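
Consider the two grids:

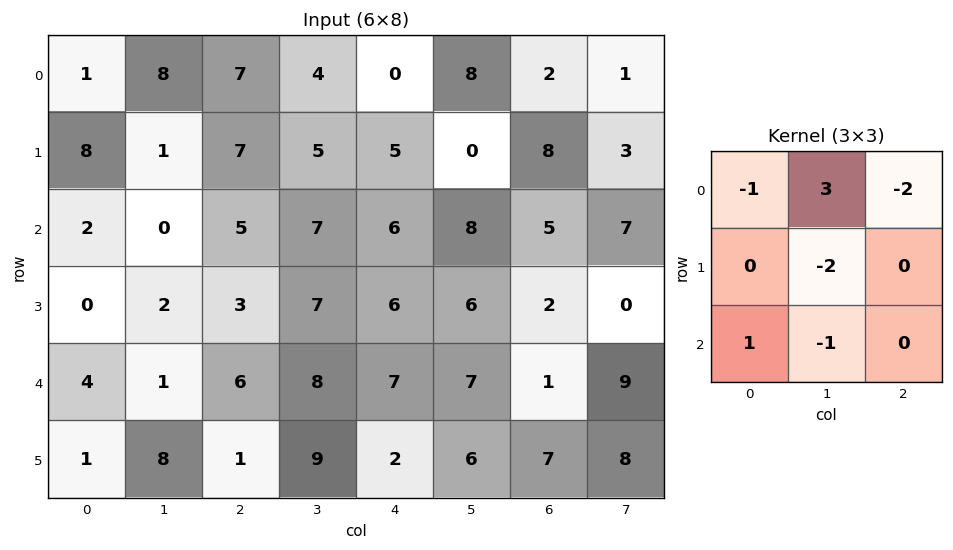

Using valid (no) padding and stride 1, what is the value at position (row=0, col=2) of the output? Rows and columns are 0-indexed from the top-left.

The receptive field on the input at this output position is [7 4 0 / 7 5 5 / 5 7 6]. Elementwise product with the kernel and sum: 7·-1 + 4·3 + 0·-2 + 5·-2 + 5·1 + 7·-1.

-7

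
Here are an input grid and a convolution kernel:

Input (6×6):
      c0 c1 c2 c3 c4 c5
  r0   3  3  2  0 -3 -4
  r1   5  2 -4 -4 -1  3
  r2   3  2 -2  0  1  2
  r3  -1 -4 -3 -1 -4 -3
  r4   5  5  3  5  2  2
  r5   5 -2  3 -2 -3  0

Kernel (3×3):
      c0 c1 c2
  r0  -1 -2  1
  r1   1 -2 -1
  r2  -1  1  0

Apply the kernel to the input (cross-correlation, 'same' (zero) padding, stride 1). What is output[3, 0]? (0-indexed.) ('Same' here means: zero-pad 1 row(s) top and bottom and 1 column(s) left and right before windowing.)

The receptive field on the zero-padded input at this output position is [0 3 2 / 0 -1 -4 / 0 5 5]. Elementwise product with the kernel and sum: 0·-1 + 3·-2 + 2·1 + 0·1 + -1·-2 + -4·-1 + 0·-1 + 5·1.

7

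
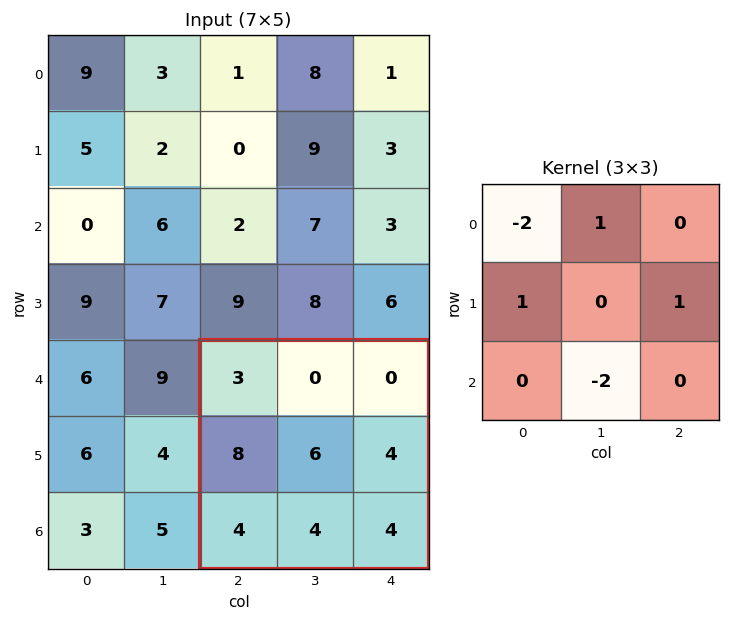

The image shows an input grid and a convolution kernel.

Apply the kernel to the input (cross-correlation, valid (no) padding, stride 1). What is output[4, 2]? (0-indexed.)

-2

The receptive field on the input at this output position is [3 0 0 / 8 6 4 / 4 4 4]. Elementwise product with the kernel and sum: 3·-2 + 0·1 + 8·1 + 4·1 + 4·-2.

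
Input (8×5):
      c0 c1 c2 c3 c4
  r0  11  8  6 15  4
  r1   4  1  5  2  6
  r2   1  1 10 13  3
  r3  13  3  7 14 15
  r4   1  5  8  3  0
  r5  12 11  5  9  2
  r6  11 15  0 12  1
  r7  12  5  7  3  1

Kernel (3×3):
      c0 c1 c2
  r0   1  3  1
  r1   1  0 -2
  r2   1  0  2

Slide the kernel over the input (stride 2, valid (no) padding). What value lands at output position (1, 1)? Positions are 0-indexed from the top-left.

37

The receptive field on the input at this output position is [10 13 3 / 7 14 15 / 8 3 0]. Elementwise product with the kernel and sum: 10·1 + 13·3 + 3·1 + 7·1 + 15·-2 + 8·1 + 0·2.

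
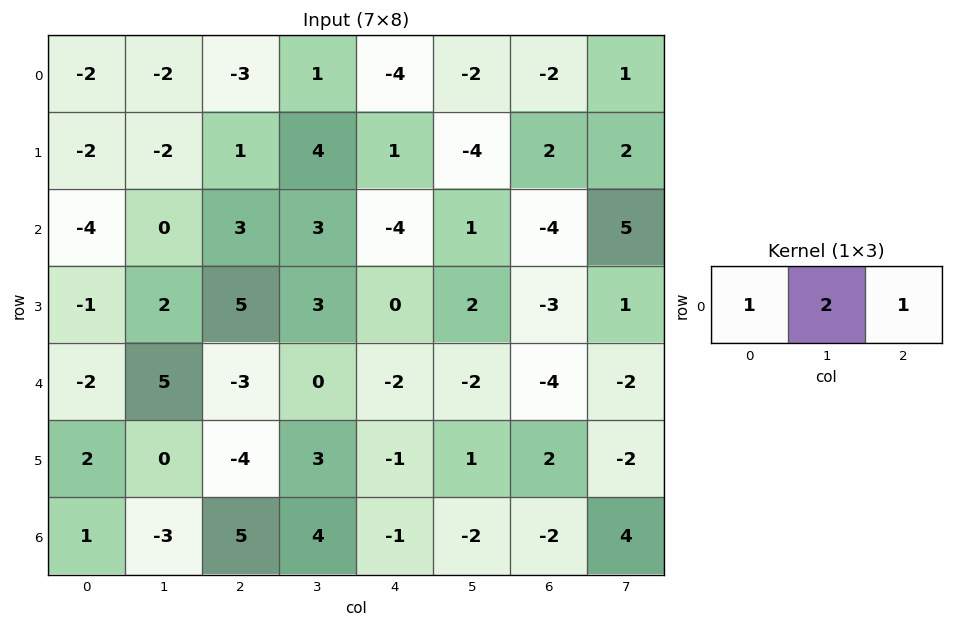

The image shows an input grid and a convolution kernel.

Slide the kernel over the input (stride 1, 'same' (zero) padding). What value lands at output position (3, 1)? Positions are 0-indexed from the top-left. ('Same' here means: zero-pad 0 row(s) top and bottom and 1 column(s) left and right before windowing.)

The receptive field on the zero-padded input at this output position is [-1 2 5]. Elementwise product with the kernel and sum: -1·1 + 2·2 + 5·1.

8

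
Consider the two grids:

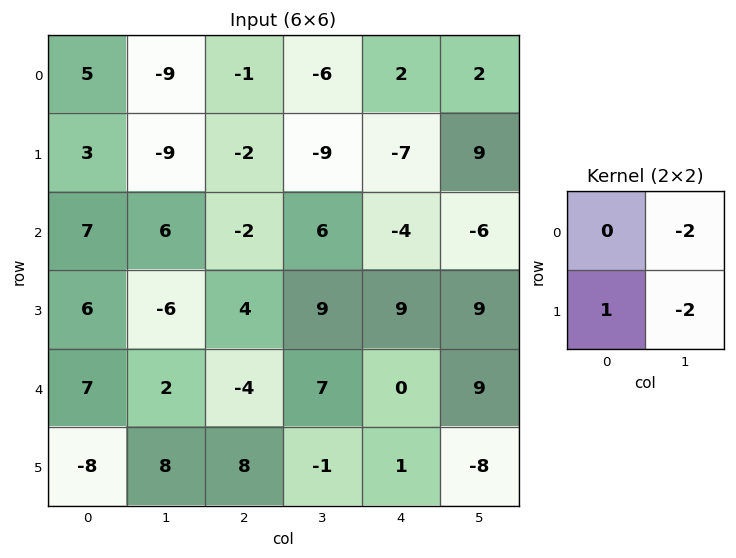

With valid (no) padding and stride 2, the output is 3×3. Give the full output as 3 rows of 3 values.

39 28 -29
6 -26 3
-28 -4 -1

Output[0,0]: The receptive field on the input at this output position is [5 -9 / 3 -9]. Elementwise product with the kernel and sum: -9·-2 + 3·1 + -9·-2.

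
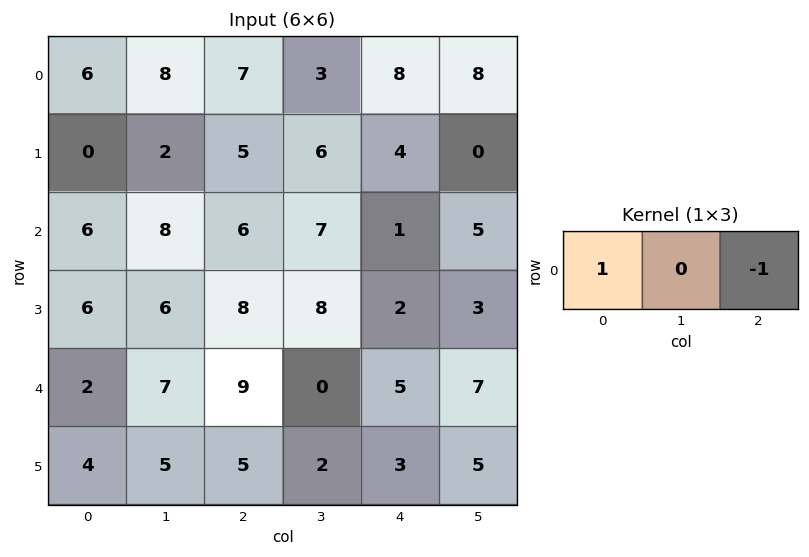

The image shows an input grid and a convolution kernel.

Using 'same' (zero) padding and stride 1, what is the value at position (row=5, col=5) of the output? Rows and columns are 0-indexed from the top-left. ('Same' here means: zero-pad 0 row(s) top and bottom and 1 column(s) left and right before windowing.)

The receptive field on the zero-padded input at this output position is [3 5 0]. Elementwise product with the kernel and sum: 3·1 + 0·-1.

3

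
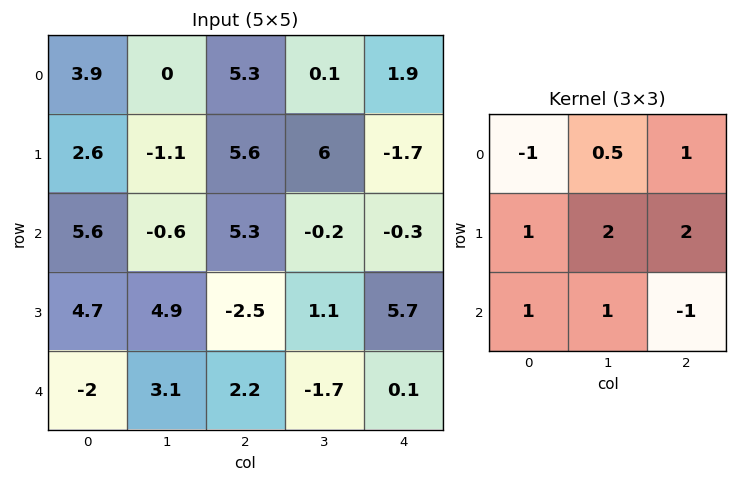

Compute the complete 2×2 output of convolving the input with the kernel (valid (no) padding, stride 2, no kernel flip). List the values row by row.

12.7 16.25
7.8 5.8

Output[0,0]: The receptive field on the input at this output position is [3.9 0 5.3 / 2.6 -1.1 5.6 / 5.6 -0.6 5.3]. Elementwise product with the kernel and sum: 3.9·-1 + 0·0.5 + 5.3·1 + 2.6·1 + -1.1·2 + 5.6·2 + 5.6·1 + -0.6·1 + 5.3·-1.
Output[0,1]: The receptive field on the input at this output position is [5.3 0.1 1.9 / 5.6 6 -1.7 / 5.3 -0.2 -0.3]. Elementwise product with the kernel and sum: 5.3·-1 + 0.1·0.5 + 1.9·1 + 5.6·1 + 6·2 + -1.7·2 + 5.3·1 + -0.2·1 + -0.3·-1.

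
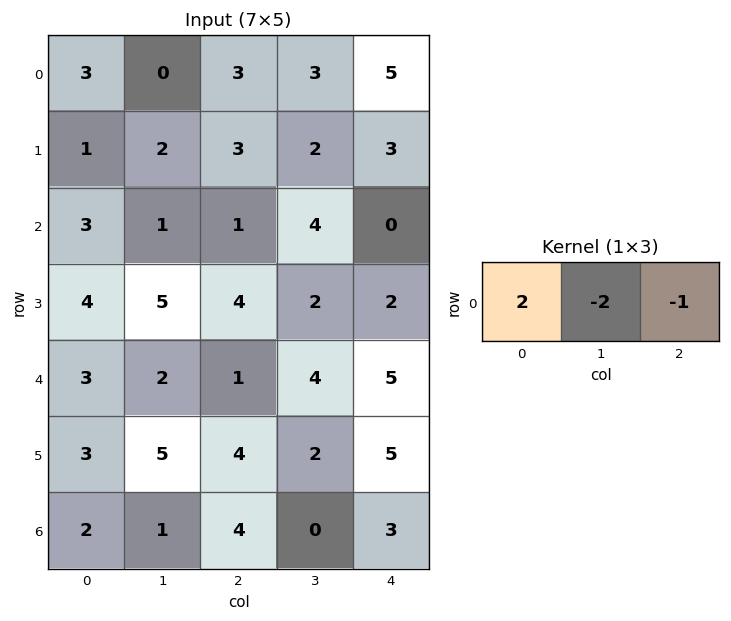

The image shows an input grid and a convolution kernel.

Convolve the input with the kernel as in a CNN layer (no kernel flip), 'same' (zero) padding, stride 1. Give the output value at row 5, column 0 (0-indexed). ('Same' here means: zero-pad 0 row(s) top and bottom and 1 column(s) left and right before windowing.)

The receptive field on the zero-padded input at this output position is [0 3 5]. Elementwise product with the kernel and sum: 0·2 + 3·-2 + 5·-1.

-11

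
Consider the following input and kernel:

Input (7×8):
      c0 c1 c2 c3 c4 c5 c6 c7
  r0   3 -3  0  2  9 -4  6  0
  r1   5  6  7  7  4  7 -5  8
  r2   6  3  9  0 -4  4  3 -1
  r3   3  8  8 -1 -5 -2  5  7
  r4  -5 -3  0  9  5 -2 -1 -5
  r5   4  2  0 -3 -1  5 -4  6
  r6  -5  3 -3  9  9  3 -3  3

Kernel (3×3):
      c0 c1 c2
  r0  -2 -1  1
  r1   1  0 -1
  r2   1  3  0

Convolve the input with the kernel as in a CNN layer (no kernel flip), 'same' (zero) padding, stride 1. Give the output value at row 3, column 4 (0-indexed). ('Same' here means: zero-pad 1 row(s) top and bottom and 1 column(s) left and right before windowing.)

The receptive field on the zero-padded input at this output position is [0 -4 4 / -1 -5 -2 / 9 5 -2]. Elementwise product with the kernel and sum: 0·-2 + -4·-1 + 4·1 + -1·1 + -2·-1 + 9·1 + 5·3.

33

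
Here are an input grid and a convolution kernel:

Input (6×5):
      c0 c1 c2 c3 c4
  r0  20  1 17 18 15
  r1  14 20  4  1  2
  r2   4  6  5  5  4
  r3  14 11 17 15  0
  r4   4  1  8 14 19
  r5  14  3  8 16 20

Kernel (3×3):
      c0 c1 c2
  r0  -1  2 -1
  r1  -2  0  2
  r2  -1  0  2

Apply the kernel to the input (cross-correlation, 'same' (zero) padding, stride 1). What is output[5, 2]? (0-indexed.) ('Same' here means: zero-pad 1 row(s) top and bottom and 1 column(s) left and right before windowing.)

The receptive field on the zero-padded input at this output position is [1 8 14 / 3 8 16 / 0 0 0]. Elementwise product with the kernel and sum: 1·-1 + 8·2 + 14·-1 + 3·-2 + 16·2 + 0·-1 + 0·2.

27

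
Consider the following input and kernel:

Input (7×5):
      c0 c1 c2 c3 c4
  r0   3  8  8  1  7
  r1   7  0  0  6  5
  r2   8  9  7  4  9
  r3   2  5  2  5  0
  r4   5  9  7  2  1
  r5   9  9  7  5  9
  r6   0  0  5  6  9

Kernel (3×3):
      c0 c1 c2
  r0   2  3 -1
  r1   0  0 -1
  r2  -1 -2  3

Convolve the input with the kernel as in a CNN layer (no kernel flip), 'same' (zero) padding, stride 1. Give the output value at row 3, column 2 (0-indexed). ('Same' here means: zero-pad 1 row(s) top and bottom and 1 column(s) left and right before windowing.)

The receptive field on the zero-padded input at this output position is [9 7 4 / 5 2 5 / 9 7 2]. Elementwise product with the kernel and sum: 9·2 + 7·3 + 4·-1 + 5·-1 + 9·-1 + 7·-2 + 2·3.

13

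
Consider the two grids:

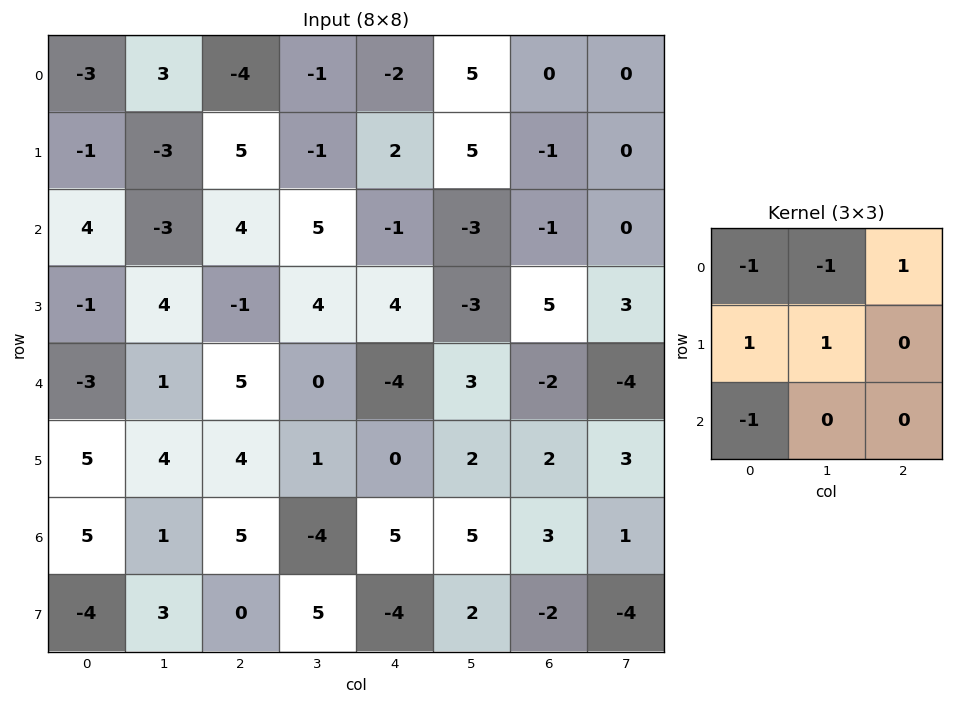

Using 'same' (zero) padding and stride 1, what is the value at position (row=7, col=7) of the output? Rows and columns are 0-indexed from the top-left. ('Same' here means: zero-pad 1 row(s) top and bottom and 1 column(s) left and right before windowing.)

The receptive field on the zero-padded input at this output position is [3 1 0 / -2 -4 0 / 0 0 0]. Elementwise product with the kernel and sum: 3·-1 + 1·-1 + 0·1 + -2·1 + -4·1 + 0·-1.

-10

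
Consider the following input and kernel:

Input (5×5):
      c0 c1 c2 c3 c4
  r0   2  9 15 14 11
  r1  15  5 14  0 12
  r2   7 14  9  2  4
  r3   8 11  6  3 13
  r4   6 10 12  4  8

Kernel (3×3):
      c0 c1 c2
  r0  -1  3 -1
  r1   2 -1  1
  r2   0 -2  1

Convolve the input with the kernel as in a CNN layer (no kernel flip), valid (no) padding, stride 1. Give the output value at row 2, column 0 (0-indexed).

The receptive field on the input at this output position is [7 14 9 / 8 11 6 / 6 10 12]. Elementwise product with the kernel and sum: 7·-1 + 14·3 + 9·-1 + 8·2 + 11·-1 + 6·1 + 10·-2 + 12·1.

29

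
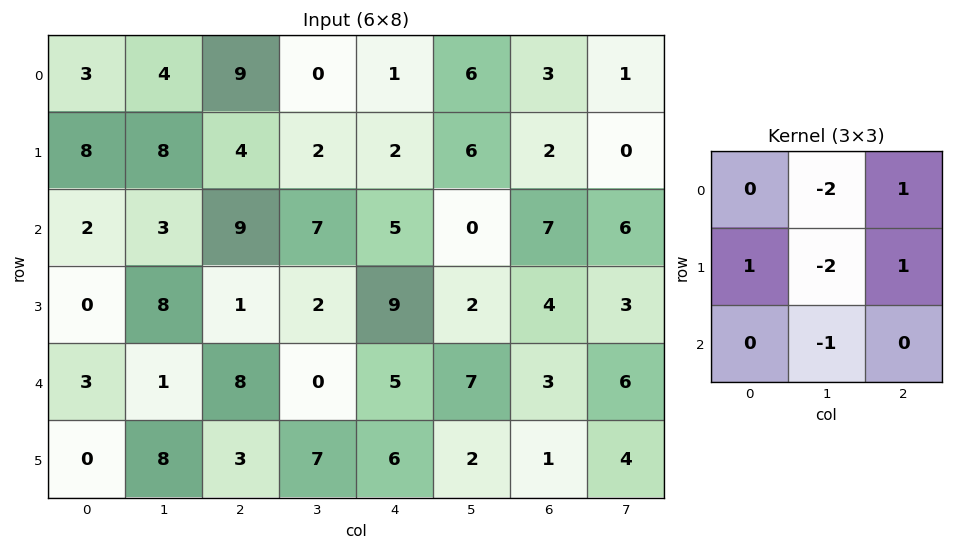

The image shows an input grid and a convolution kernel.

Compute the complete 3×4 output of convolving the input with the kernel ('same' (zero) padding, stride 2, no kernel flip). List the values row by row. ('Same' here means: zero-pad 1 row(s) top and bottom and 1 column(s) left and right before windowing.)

Output[0,0]: The receptive field on the zero-padded input at this output position is [0 0 0 / 0 3 4 / 0 8 8]. Elementwise product with the kernel and sum: 0·-2 + 0·1 + 0·1 + 3·-2 + 4·1 + 8·-1.
Output[0,1]: The receptive field on the zero-padded input at this output position is [0 0 0 / 4 9 0 / 8 4 2]. Elementwise product with the kernel and sum: 0·-2 + 0·1 + 4·1 + 9·-2 + 0·1 + 4·-1.

-10 -18 2 -1
-9 -15 -10 -16
3 -18 -25 1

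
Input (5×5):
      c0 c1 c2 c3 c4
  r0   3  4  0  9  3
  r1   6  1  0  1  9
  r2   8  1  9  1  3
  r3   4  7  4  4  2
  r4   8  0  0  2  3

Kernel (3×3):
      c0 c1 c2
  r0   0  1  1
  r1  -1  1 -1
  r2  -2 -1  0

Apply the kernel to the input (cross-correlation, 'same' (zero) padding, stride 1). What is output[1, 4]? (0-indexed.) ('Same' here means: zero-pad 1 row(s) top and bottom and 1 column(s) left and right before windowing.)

The receptive field on the zero-padded input at this output position is [9 3 0 / 1 9 0 / 1 3 0]. Elementwise product with the kernel and sum: 3·1 + 0·1 + 1·-1 + 9·1 + 0·-1 + 1·-2 + 3·-1.

6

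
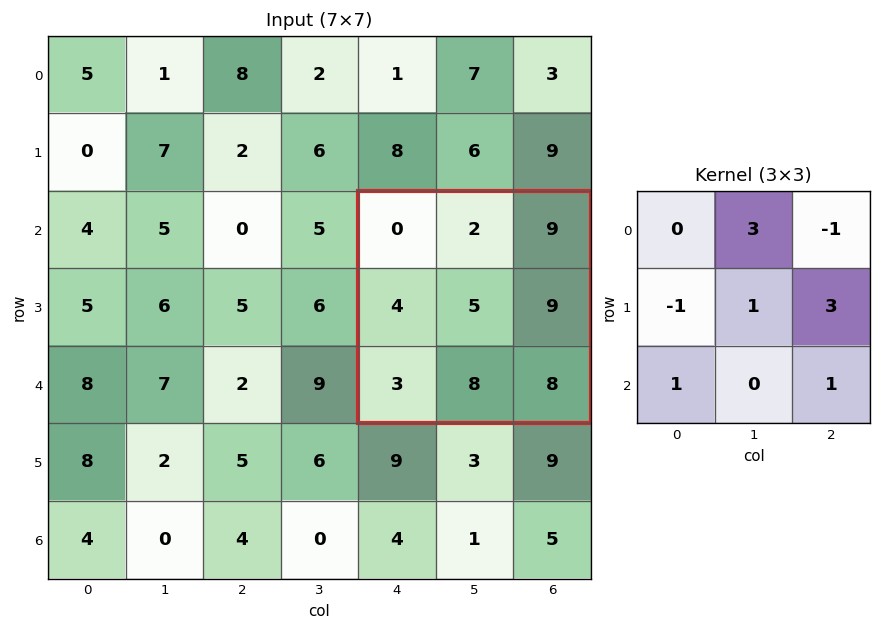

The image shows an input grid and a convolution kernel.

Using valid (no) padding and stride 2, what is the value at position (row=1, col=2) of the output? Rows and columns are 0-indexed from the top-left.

36

The receptive field on the input at this output position is [0 2 9 / 4 5 9 / 3 8 8]. Elementwise product with the kernel and sum: 2·3 + 9·-1 + 4·-1 + 5·1 + 9·3 + 3·1 + 8·1.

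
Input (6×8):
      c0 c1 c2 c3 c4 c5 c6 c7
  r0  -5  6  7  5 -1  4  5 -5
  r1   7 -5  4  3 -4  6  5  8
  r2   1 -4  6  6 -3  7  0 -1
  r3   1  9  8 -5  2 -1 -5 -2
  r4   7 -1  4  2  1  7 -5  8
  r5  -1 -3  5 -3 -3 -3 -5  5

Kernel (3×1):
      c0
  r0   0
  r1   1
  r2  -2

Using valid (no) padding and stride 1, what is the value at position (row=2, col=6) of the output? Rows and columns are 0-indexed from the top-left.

The receptive field on the input at this output position is [0 / -5 / -5]. Elementwise product with the kernel and sum: -5·1 + -5·-2.

5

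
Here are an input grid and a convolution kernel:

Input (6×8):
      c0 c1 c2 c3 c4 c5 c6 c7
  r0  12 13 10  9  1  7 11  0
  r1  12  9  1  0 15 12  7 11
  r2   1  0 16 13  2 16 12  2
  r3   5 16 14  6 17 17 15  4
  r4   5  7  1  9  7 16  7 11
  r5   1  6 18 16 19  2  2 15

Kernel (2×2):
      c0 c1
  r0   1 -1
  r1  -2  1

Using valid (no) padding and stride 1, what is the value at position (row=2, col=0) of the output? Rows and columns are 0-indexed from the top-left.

7

The receptive field on the input at this output position is [1 0 / 5 16]. Elementwise product with the kernel and sum: 1·1 + 0·-1 + 5·-2 + 16·1.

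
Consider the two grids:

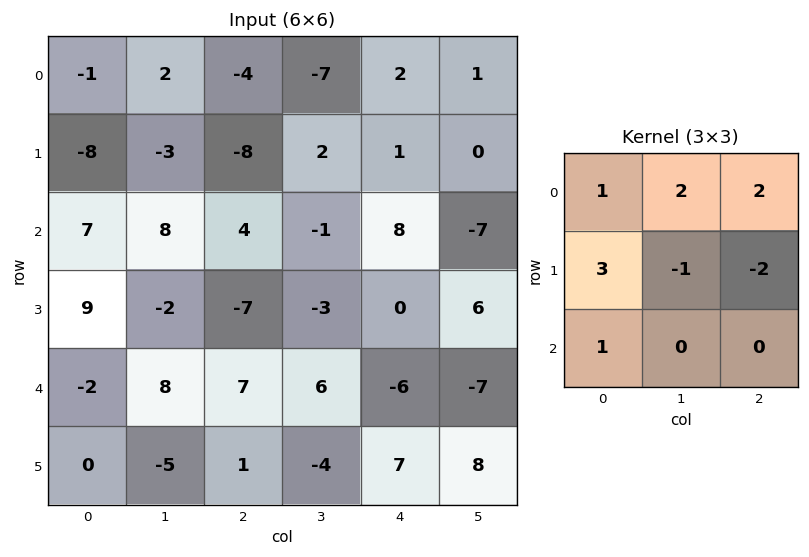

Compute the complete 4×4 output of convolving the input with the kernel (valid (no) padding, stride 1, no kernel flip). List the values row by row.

-3 -17 -38 3
-16 5 -12 4
72 29 7 -14
-37 -22 15 43

Output[0,0]: The receptive field on the input at this output position is [-1 2 -4 / -8 -3 -8 / 7 8 4]. Elementwise product with the kernel and sum: -1·1 + 2·2 + -4·2 + -8·3 + -3·-1 + -8·-2 + 7·1.
Output[0,1]: The receptive field on the input at this output position is [2 -4 -7 / -3 -8 2 / 8 4 -1]. Elementwise product with the kernel and sum: 2·1 + -4·2 + -7·2 + -3·3 + -8·-1 + 2·-2 + 8·1.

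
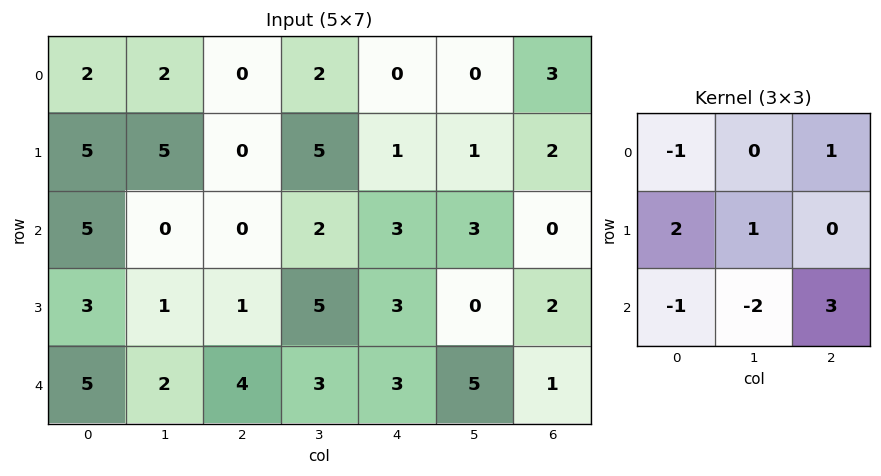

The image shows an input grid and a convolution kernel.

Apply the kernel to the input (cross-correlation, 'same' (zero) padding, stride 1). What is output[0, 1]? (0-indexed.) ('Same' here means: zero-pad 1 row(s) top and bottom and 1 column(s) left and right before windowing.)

The receptive field on the zero-padded input at this output position is [0 0 0 / 2 2 0 / 5 5 0]. Elementwise product with the kernel and sum: 0·-1 + 0·1 + 2·2 + 2·1 + 5·-1 + 5·-2 + 0·3.

-9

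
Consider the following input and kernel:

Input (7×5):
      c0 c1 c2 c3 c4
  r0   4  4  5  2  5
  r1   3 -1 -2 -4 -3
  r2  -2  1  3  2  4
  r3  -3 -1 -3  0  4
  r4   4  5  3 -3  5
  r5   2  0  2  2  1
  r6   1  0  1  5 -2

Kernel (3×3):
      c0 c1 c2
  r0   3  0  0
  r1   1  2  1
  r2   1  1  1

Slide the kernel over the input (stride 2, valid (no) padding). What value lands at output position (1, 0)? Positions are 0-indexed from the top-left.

The receptive field on the input at this output position is [-2 1 3 / -3 -1 -3 / 4 5 3]. Elementwise product with the kernel and sum: -2·3 + -3·1 + -1·2 + -3·1 + 4·1 + 5·1 + 3·1.

-2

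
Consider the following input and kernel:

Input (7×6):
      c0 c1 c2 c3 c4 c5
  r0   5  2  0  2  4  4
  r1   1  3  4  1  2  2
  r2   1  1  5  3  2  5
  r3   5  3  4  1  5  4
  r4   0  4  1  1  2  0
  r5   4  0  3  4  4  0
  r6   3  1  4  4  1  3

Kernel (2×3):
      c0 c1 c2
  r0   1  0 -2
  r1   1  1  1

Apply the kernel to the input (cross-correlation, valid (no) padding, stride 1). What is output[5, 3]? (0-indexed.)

12

The receptive field on the input at this output position is [4 4 0 / 4 1 3]. Elementwise product with the kernel and sum: 4·1 + 0·-2 + 4·1 + 1·1 + 3·1.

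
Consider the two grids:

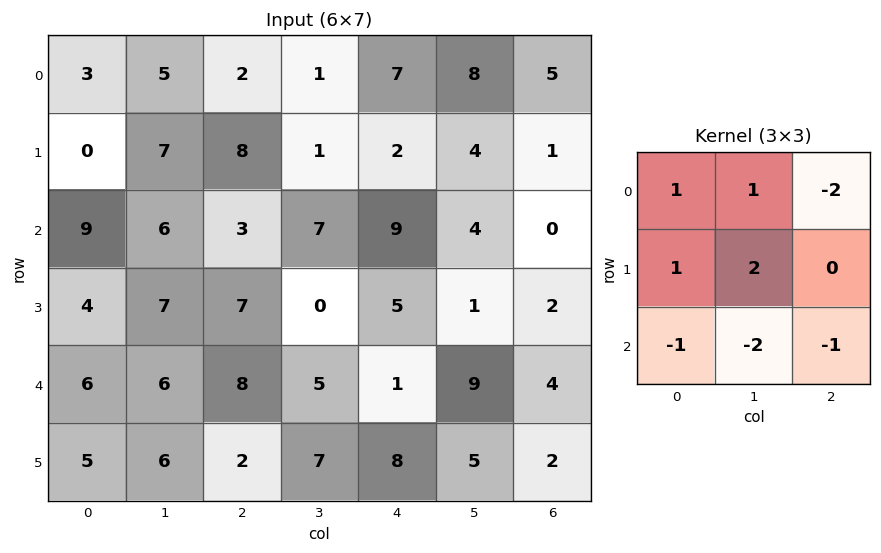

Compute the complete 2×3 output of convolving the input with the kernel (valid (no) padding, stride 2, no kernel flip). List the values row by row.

-6 -27 -2
1 -20 -3

Output[0,0]: The receptive field on the input at this output position is [3 5 2 / 0 7 8 / 9 6 3]. Elementwise product with the kernel and sum: 3·1 + 5·1 + 2·-2 + 0·1 + 7·2 + 9·-1 + 6·-2 + 3·-1.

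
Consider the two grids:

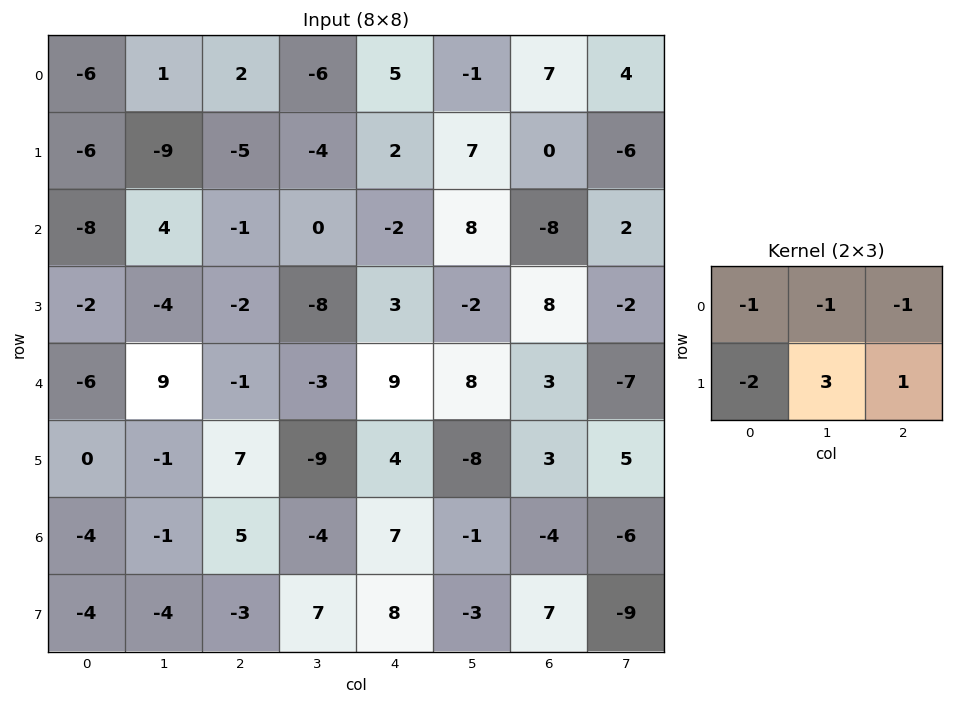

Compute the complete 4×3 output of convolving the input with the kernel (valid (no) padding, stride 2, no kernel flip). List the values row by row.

Output[0,0]: The receptive field on the input at this output position is [-6 1 2 / -6 -9 -5]. Elementwise product with the kernel and sum: -6·-1 + 1·-1 + 2·-1 + -6·-2 + -9·3 + -5·1.

-17 -1 6
-5 -14 -2
2 -42 -49
-7 27 -20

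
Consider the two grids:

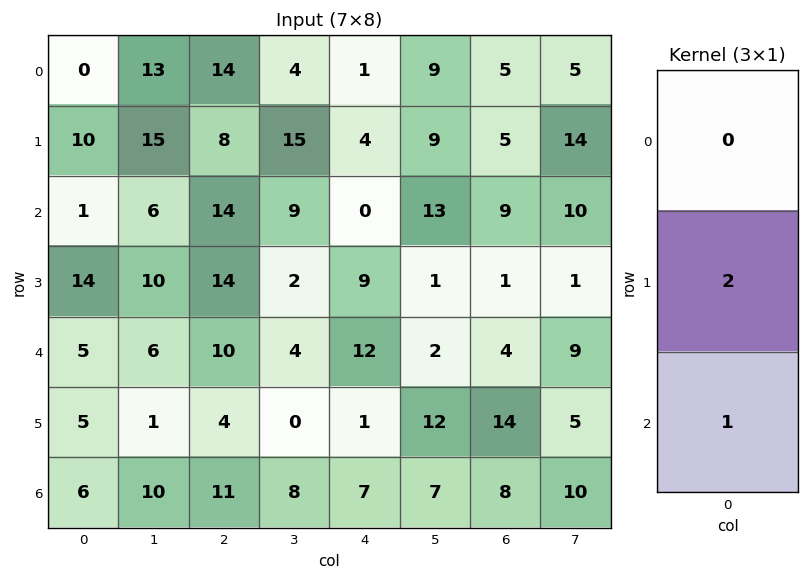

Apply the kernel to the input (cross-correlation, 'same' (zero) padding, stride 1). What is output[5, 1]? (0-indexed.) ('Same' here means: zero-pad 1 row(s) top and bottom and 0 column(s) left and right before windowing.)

12

The receptive field on the zero-padded input at this output position is [6 / 1 / 10]. Elementwise product with the kernel and sum: 1·2 + 10·1.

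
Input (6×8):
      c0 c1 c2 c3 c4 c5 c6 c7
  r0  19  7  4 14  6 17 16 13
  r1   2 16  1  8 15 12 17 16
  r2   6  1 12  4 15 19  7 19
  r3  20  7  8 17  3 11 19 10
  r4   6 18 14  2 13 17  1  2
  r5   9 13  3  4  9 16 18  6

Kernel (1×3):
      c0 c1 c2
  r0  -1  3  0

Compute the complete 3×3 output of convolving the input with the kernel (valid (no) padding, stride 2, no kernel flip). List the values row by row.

Output[0,0]: The receptive field on the input at this output position is [19 7 4]. Elementwise product with the kernel and sum: 19·-1 + 7·3.
Output[0,1]: The receptive field on the input at this output position is [4 14 6]. Elementwise product with the kernel and sum: 4·-1 + 14·3.

2 38 45
-3 0 42
48 -8 38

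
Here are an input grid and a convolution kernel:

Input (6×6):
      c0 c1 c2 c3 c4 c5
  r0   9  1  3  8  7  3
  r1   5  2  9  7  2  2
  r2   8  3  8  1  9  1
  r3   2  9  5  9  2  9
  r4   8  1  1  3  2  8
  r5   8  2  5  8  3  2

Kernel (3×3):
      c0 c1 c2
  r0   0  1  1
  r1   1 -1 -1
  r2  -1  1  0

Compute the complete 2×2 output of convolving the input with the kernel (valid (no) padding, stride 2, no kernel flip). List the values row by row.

-7 8
-8 6

Output[0,0]: The receptive field on the input at this output position is [9 1 3 / 5 2 9 / 8 3 8]. Elementwise product with the kernel and sum: 1·1 + 3·1 + 5·1 + 2·-1 + 9·-1 + 8·-1 + 3·1.
Output[0,1]: The receptive field on the input at this output position is [3 8 7 / 9 7 2 / 8 1 9]. Elementwise product with the kernel and sum: 8·1 + 7·1 + 9·1 + 7·-1 + 2·-1 + 8·-1 + 1·1.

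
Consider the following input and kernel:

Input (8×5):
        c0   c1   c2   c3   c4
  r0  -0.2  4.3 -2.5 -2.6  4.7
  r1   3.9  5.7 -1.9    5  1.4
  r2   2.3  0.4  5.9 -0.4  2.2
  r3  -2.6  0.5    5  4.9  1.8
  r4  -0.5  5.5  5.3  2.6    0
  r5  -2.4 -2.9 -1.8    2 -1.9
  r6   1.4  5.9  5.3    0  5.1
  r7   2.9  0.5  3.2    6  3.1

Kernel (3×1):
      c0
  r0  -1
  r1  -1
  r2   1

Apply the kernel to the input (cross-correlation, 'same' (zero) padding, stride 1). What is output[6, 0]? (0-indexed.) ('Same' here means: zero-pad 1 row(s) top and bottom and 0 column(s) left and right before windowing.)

The receptive field on the zero-padded input at this output position is [-2.4 / 1.4 / 2.9]. Elementwise product with the kernel and sum: -2.4·-1 + 1.4·-1 + 2.9·1.

3.9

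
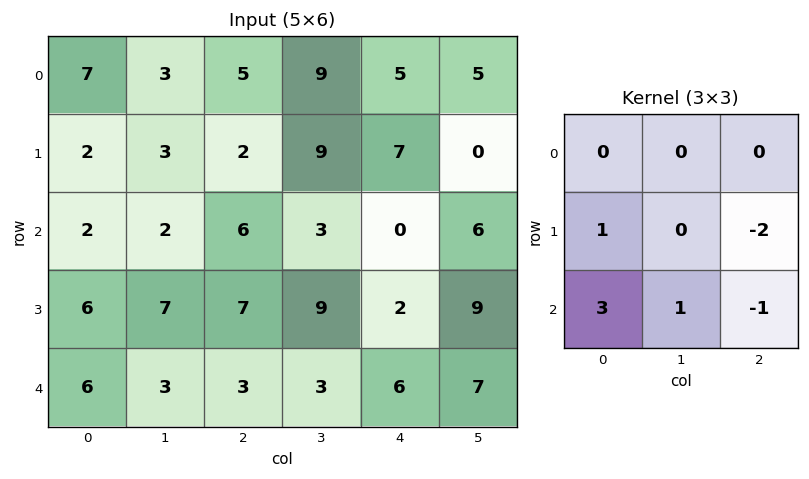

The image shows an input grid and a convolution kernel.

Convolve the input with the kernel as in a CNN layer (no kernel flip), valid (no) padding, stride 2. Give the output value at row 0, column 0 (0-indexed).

The receptive field on the input at this output position is [7 3 5 / 2 3 2 / 2 2 6]. Elementwise product with the kernel and sum: 2·1 + 2·-2 + 2·3 + 2·1 + 6·-1.

0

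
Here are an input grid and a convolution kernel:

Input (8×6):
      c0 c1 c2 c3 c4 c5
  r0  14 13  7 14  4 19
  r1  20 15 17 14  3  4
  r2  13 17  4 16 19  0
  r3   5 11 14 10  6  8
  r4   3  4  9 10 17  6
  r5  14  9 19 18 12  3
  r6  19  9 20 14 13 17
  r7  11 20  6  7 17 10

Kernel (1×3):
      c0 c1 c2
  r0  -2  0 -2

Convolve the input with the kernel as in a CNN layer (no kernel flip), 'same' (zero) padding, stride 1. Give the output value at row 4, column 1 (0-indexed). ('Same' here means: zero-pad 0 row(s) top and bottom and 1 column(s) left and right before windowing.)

The receptive field on the zero-padded input at this output position is [3 4 9]. Elementwise product with the kernel and sum: 3·-2 + 9·-2.

-24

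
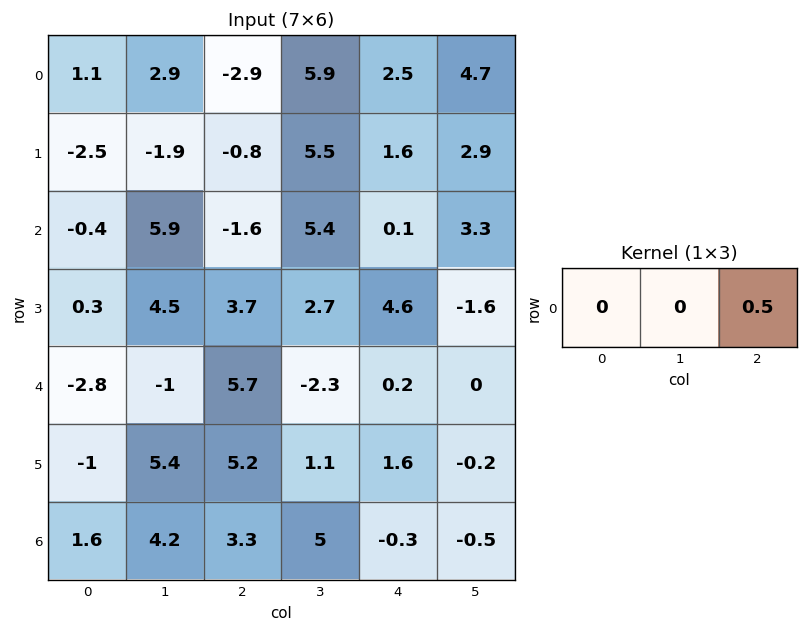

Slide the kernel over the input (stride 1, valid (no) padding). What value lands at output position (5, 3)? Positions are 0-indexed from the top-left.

-0.1

The receptive field on the input at this output position is [1.1 1.6 -0.2]. Elementwise product with the kernel and sum: -0.2·0.5.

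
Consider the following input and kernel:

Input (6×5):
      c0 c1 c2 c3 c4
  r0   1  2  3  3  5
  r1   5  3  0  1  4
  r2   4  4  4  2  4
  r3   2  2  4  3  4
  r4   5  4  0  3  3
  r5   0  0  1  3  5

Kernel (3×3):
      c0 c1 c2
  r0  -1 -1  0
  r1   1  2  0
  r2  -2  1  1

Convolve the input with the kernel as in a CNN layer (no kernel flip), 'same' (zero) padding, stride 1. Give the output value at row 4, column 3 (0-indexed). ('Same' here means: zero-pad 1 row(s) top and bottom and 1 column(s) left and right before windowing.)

5

The receptive field on the zero-padded input at this output position is [4 3 4 / 0 3 3 / 1 3 5]. Elementwise product with the kernel and sum: 4·-1 + 3·-1 + 0·1 + 3·2 + 1·-2 + 3·1 + 5·1.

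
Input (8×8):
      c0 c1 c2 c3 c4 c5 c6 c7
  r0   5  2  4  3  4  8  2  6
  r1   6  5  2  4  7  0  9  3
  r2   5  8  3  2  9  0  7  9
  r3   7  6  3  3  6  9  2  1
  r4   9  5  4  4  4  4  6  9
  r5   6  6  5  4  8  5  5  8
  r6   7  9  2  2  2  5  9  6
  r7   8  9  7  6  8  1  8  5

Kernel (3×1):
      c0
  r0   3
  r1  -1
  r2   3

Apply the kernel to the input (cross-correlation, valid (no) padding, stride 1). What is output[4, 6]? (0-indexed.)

The receptive field on the input at this output position is [6 / 5 / 9]. Elementwise product with the kernel and sum: 6·3 + 5·-1 + 9·3.

40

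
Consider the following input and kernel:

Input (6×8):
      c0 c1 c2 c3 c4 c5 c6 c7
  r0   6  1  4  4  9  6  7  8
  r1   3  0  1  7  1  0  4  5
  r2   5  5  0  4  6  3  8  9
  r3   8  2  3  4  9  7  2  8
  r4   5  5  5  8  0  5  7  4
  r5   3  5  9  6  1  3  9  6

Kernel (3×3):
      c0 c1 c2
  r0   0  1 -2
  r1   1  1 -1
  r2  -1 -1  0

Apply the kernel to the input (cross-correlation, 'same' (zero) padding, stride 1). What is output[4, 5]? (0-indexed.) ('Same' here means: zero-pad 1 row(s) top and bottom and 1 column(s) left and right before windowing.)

-3

The receptive field on the zero-padded input at this output position is [9 7 2 / 0 5 7 / 1 3 9]. Elementwise product with the kernel and sum: 7·1 + 2·-2 + 0·1 + 5·1 + 7·-1 + 1·-1 + 3·-1.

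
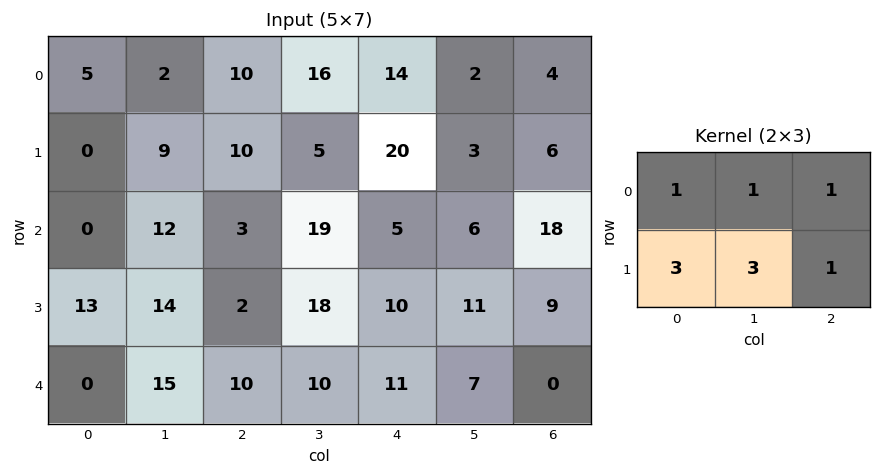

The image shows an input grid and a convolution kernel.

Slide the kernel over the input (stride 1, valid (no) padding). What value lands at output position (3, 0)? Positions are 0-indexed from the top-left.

The receptive field on the input at this output position is [13 14 2 / 0 15 10]. Elementwise product with the kernel and sum: 13·1 + 14·1 + 2·1 + 0·3 + 15·3 + 10·1.

84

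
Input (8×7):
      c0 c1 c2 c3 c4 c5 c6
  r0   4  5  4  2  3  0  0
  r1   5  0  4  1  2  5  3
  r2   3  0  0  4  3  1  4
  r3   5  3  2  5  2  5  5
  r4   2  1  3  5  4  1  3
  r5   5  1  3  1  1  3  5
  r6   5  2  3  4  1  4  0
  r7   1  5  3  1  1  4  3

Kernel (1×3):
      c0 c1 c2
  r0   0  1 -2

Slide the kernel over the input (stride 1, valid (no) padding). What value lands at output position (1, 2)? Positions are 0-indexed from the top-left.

The receptive field on the input at this output position is [4 1 2]. Elementwise product with the kernel and sum: 1·1 + 2·-2.

-3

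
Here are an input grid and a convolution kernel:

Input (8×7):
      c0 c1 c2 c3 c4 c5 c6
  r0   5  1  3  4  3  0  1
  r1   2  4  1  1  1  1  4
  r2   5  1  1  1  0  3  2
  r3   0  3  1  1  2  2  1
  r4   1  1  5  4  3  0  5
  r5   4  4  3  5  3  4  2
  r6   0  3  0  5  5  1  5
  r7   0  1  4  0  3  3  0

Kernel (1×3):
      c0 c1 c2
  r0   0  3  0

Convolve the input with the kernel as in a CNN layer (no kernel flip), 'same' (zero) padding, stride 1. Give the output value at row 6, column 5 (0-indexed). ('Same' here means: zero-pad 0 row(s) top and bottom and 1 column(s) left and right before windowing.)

3

The receptive field on the zero-padded input at this output position is [5 1 5]. Elementwise product with the kernel and sum: 1·3.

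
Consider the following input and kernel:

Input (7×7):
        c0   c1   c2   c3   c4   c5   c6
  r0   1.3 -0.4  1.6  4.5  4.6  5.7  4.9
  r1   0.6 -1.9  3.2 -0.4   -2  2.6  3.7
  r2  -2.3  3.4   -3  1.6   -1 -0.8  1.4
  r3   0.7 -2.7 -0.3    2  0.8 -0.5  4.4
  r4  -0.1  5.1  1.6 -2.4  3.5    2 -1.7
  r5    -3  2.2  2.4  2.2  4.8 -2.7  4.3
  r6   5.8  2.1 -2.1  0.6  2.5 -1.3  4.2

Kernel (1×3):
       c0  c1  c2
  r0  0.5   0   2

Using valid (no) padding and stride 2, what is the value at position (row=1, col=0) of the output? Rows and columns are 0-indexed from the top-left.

-7.15

The receptive field on the input at this output position is [-2.3 3.4 -3]. Elementwise product with the kernel and sum: -2.3·0.5 + -3·2.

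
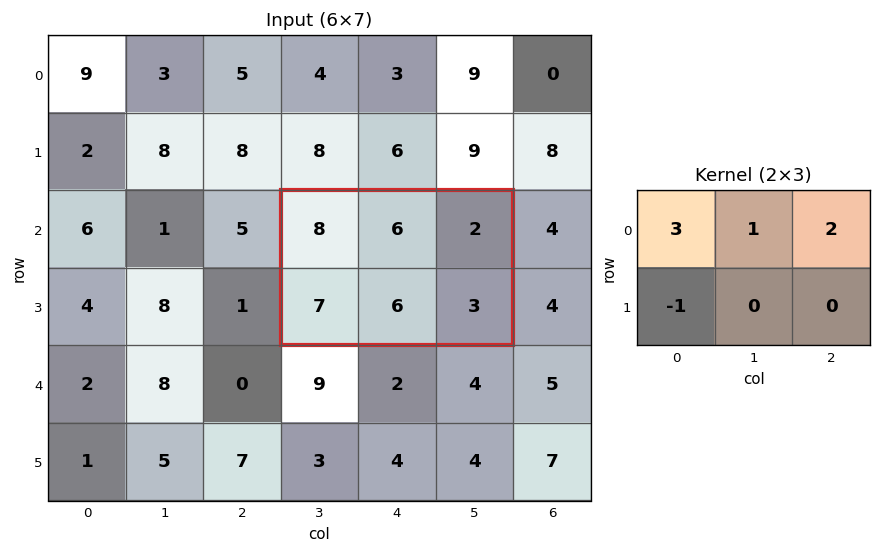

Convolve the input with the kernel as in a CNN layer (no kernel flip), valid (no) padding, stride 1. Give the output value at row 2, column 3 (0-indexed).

27

The receptive field on the input at this output position is [8 6 2 / 7 6 3]. Elementwise product with the kernel and sum: 8·3 + 6·1 + 2·2 + 7·-1.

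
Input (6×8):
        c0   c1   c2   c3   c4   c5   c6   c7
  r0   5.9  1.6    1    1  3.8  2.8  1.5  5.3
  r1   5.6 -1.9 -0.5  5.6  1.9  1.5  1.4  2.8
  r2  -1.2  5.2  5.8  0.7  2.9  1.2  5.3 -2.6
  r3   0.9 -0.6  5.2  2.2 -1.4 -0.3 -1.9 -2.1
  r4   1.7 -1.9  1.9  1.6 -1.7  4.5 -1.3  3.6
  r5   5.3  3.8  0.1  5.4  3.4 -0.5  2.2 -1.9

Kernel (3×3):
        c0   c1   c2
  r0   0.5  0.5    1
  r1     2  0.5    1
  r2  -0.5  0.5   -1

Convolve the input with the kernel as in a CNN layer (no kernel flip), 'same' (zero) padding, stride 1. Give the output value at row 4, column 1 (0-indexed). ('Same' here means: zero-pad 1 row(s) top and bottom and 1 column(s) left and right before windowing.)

8.85

The receptive field on the zero-padded input at this output position is [0.9 -0.6 5.2 / 1.7 -1.9 1.9 / 5.3 3.8 0.1]. Elementwise product with the kernel and sum: 0.9·0.5 + -0.6·0.5 + 5.2·1 + 1.7·2 + -1.9·0.5 + 1.9·1 + 5.3·-0.5 + 3.8·0.5 + 0.1·-1.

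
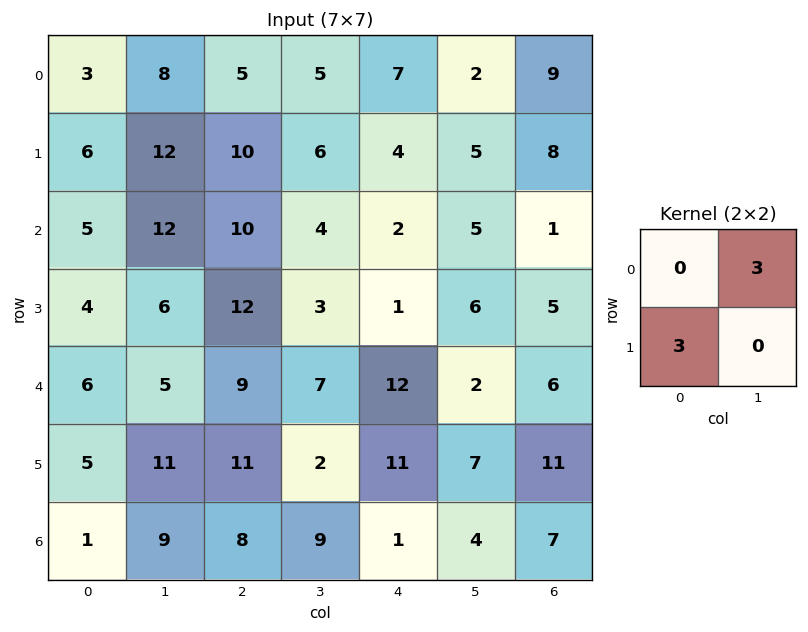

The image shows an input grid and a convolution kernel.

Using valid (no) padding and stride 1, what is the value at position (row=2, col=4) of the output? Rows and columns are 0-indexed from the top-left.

The receptive field on the input at this output position is [2 5 / 1 6]. Elementwise product with the kernel and sum: 5·3 + 1·3.

18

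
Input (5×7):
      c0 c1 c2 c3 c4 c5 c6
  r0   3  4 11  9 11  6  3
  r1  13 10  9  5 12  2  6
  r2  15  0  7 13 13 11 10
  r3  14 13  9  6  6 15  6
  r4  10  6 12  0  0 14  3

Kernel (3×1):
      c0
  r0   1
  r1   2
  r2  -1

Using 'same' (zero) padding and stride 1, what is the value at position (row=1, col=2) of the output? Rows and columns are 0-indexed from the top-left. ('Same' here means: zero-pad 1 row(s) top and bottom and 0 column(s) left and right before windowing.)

22

The receptive field on the zero-padded input at this output position is [11 / 9 / 7]. Elementwise product with the kernel and sum: 11·1 + 9·2 + 7·-1.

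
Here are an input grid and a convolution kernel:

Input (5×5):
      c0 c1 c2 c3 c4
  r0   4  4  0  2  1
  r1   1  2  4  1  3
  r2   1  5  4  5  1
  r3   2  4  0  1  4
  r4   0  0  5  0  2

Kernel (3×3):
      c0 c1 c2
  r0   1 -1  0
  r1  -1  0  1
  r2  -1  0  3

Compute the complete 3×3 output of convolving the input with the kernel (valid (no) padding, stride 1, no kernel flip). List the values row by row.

14 13 -4
0 -3 12
9 -2 4

Output[0,0]: The receptive field on the input at this output position is [4 4 0 / 1 2 4 / 1 5 4]. Elementwise product with the kernel and sum: 4·1 + 4·-1 + 1·-1 + 4·1 + 1·-1 + 4·3.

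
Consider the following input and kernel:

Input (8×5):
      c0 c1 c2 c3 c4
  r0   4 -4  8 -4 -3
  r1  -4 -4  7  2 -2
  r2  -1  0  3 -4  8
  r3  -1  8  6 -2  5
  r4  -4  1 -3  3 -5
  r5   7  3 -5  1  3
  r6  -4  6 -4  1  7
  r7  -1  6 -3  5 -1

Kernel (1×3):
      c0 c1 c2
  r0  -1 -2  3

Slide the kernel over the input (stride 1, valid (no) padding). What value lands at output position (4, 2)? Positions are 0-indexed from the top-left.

The receptive field on the input at this output position is [-3 3 -5]. Elementwise product with the kernel and sum: -3·-1 + 3·-2 + -5·3.

-18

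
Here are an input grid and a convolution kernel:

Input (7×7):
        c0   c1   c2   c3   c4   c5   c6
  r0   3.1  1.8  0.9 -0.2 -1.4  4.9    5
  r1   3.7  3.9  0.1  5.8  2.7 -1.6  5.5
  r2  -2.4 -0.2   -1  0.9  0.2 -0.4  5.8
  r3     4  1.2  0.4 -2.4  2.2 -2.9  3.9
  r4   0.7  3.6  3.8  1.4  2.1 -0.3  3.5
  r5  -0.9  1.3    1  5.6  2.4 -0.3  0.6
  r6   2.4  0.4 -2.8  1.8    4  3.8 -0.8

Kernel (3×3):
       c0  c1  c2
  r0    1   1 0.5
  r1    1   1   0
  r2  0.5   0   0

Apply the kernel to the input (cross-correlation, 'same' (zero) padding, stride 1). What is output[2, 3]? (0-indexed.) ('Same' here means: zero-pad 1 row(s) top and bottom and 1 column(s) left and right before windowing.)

The receptive field on the zero-padded input at this output position is [0.1 5.8 2.7 / -1 0.9 0.2 / 0.4 -2.4 2.2]. Elementwise product with the kernel and sum: 0.1·1 + 5.8·1 + 2.7·0.5 + -1·1 + 0.9·1 + 0.4·0.5.

7.35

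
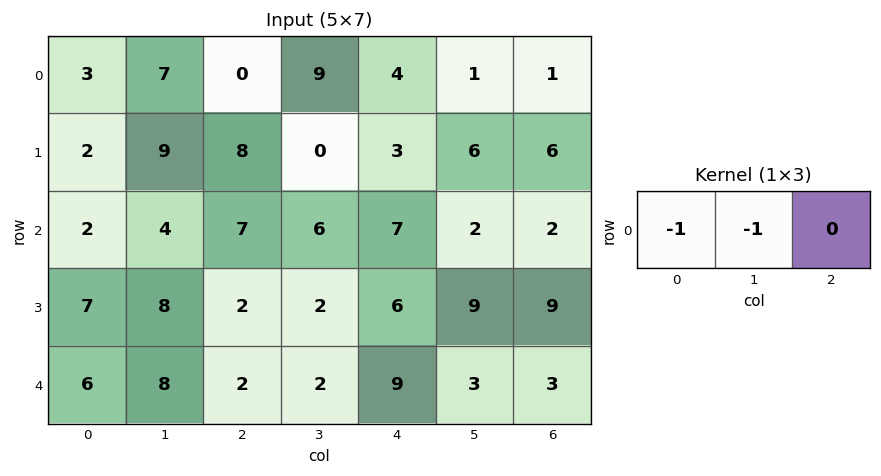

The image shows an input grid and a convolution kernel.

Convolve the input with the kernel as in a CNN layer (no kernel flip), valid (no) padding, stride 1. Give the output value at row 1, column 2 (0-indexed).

-8

The receptive field on the input at this output position is [8 0 3]. Elementwise product with the kernel and sum: 8·-1 + 0·-1.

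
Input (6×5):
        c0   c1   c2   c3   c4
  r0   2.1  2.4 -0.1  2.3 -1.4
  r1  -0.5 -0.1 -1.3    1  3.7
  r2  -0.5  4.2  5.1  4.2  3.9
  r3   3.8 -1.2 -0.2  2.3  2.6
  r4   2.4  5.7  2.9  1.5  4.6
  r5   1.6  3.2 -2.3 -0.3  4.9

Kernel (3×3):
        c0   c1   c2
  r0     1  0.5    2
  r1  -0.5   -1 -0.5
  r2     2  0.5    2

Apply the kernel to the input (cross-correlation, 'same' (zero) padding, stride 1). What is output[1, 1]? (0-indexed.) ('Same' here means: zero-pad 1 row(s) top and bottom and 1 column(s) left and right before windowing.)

The receptive field on the zero-padded input at this output position is [2.1 2.4 -0.1 / -0.5 -0.1 -1.3 / -0.5 4.2 5.1]. Elementwise product with the kernel and sum: 2.1·1 + 2.4·0.5 + -0.1·2 + -0.5·-0.5 + -0.1·-1 + -1.3·-0.5 + -0.5·2 + 4.2·0.5 + 5.1·2.

15.4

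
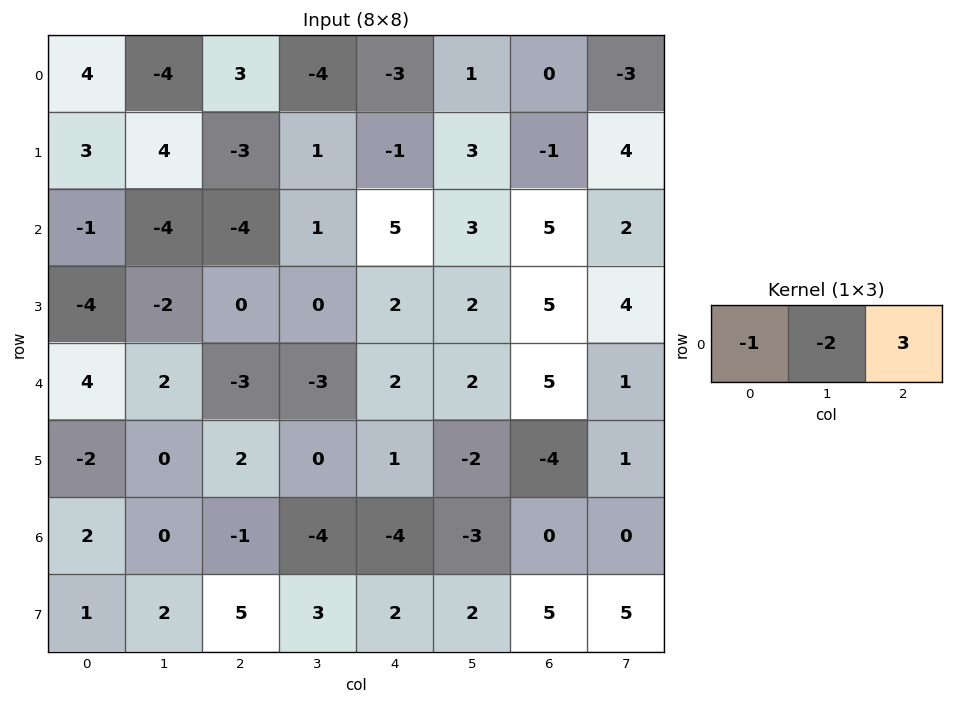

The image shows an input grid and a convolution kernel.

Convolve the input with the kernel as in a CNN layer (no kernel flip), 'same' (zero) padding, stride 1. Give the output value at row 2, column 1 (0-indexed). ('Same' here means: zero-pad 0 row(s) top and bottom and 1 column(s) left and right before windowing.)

-3

The receptive field on the zero-padded input at this output position is [-1 -4 -4]. Elementwise product with the kernel and sum: -1·-1 + -4·-2 + -4·3.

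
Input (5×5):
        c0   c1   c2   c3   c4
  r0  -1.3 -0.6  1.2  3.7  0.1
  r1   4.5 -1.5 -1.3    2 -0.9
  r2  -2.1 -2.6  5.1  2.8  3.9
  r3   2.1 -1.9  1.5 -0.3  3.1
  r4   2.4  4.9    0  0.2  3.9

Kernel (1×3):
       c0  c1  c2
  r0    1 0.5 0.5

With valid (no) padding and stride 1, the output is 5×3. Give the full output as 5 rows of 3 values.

Output[0,0]: The receptive field on the input at this output position is [-1.3 -0.6 1.2]. Elementwise product with the kernel and sum: -1.3·1 + -0.6·0.5 + 1.2·0.5.
Output[0,1]: The receptive field on the input at this output position is [-0.6 1.2 3.7]. Elementwise product with the kernel and sum: -0.6·1 + 1.2·0.5 + 3.7·0.5.

-1 1.85 3.1
3.1 -1.15 -0.75
-0.85 1.35 8.45
1.9 -1.3 2.9
4.85 5 2.05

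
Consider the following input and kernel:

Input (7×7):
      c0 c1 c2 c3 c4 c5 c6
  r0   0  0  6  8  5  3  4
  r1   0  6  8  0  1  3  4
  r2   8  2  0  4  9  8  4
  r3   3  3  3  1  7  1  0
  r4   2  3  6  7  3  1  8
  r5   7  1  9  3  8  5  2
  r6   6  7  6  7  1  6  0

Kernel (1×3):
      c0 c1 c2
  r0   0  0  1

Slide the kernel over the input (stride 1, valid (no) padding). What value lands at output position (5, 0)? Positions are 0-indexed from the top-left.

9

The receptive field on the input at this output position is [7 1 9]. Elementwise product with the kernel and sum: 9·1.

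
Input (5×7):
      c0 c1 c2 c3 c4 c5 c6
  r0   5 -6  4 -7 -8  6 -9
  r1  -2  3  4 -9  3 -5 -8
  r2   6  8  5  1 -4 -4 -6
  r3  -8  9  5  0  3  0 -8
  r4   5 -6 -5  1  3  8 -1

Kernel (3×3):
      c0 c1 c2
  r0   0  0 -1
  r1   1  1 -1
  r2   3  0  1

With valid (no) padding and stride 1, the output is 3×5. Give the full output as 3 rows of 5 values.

16 48 11 -8 -3
-14 48 25 6 7
1 -4 -6 18 25

Output[0,0]: The receptive field on the input at this output position is [5 -6 4 / -2 3 4 / 6 8 5]. Elementwise product with the kernel and sum: 4·-1 + -2·1 + 3·1 + 4·-1 + 6·3 + 5·1.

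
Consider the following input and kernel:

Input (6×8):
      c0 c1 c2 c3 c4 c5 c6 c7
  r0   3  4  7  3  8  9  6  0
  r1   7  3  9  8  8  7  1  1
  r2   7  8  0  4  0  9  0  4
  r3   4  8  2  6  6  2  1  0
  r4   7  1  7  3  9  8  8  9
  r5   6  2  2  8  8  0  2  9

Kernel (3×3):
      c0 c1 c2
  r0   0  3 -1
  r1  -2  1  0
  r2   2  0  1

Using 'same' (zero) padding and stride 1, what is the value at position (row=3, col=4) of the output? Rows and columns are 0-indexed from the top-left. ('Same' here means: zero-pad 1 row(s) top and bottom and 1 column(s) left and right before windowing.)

-1

The receptive field on the zero-padded input at this output position is [4 0 9 / 6 6 2 / 3 9 8]. Elementwise product with the kernel and sum: 0·3 + 9·-1 + 6·-2 + 6·1 + 3·2 + 8·1.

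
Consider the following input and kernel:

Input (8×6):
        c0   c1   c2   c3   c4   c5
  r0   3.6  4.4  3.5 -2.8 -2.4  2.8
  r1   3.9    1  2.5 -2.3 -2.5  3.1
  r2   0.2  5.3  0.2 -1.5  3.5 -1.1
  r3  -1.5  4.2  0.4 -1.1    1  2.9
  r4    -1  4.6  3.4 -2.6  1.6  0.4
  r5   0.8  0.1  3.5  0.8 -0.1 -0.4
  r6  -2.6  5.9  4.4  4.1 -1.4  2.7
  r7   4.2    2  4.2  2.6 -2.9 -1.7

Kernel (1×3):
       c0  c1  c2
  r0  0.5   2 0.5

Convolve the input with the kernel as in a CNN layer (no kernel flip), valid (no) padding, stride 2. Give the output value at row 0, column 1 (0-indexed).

-5.05

The receptive field on the input at this output position is [3.5 -2.8 -2.4]. Elementwise product with the kernel and sum: 3.5·0.5 + -2.8·2 + -2.4·0.5.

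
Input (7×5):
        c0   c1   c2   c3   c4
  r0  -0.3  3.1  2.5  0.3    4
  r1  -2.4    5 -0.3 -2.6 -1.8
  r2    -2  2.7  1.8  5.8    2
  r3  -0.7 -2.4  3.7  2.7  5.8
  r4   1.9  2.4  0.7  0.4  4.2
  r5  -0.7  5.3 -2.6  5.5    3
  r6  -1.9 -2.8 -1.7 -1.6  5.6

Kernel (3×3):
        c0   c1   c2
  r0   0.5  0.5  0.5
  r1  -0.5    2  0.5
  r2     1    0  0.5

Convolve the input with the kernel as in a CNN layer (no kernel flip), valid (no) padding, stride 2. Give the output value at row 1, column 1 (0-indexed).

14.05

The receptive field on the input at this output position is [1.8 5.8 2 / 3.7 2.7 5.8 / 0.7 0.4 4.2]. Elementwise product with the kernel and sum: 1.8·0.5 + 5.8·0.5 + 2·0.5 + 3.7·-0.5 + 2.7·2 + 5.8·0.5 + 0.7·1 + 4.2·0.5.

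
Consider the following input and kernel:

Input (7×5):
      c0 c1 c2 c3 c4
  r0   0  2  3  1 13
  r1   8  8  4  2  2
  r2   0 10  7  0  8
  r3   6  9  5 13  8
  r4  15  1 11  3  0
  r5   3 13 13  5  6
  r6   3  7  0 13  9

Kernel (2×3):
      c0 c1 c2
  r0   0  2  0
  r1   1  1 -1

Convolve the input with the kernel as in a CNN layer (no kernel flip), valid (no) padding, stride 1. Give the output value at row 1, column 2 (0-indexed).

3

The receptive field on the input at this output position is [4 2 2 / 7 0 8]. Elementwise product with the kernel and sum: 2·2 + 7·1 + 0·1 + 8·-1.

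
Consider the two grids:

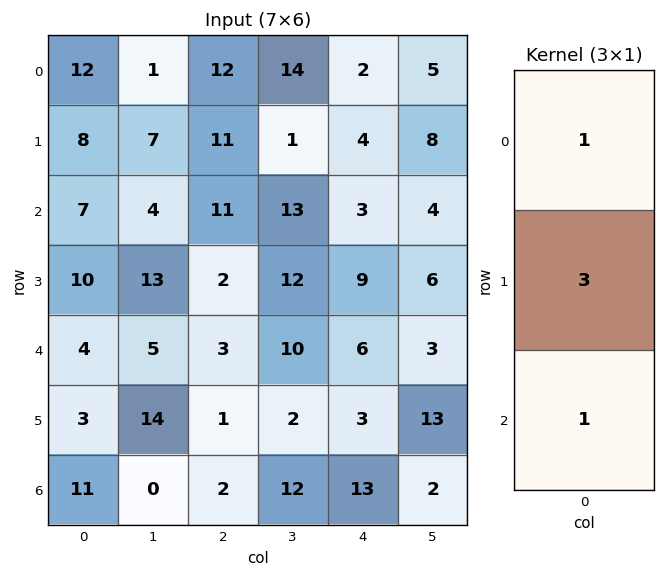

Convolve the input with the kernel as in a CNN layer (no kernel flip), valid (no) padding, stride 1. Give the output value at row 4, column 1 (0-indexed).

The receptive field on the input at this output position is [5 / 14 / 0]. Elementwise product with the kernel and sum: 5·1 + 14·3 + 0·1.

47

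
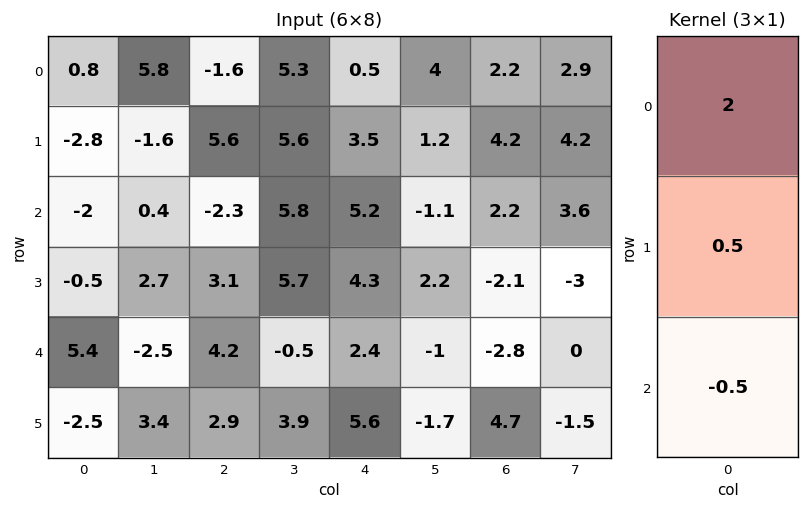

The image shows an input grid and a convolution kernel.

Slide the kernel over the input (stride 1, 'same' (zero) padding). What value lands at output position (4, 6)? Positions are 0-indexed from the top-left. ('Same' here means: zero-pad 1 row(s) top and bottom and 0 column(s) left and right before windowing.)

-7.95

The receptive field on the zero-padded input at this output position is [-2.1 / -2.8 / 4.7]. Elementwise product with the kernel and sum: -2.1·2 + -2.8·0.5 + 4.7·-0.5.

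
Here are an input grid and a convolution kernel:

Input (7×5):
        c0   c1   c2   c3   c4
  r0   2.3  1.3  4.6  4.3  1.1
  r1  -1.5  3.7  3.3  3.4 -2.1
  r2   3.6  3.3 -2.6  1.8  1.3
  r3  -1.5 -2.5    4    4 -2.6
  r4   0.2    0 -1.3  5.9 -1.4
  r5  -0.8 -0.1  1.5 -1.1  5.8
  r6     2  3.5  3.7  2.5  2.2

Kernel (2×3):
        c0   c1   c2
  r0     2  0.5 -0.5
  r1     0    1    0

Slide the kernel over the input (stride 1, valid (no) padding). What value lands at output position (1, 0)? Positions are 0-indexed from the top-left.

The receptive field on the input at this output position is [-1.5 3.7 3.3 / 3.6 3.3 -2.6]. Elementwise product with the kernel and sum: -1.5·2 + 3.7·0.5 + 3.3·-0.5 + 3.3·1.

0.5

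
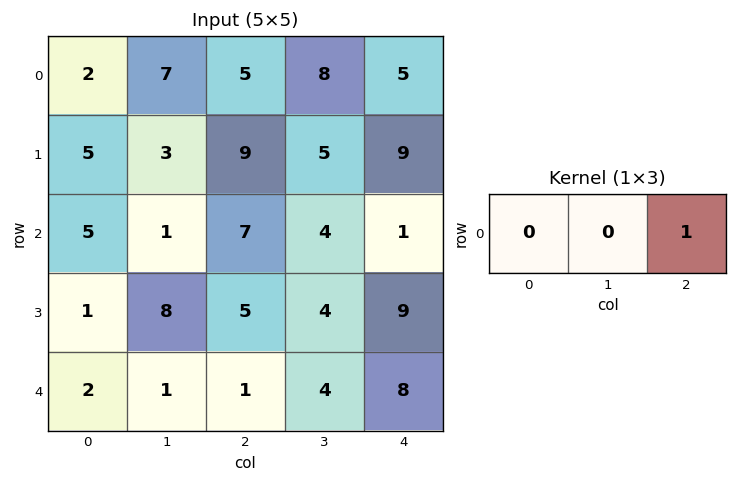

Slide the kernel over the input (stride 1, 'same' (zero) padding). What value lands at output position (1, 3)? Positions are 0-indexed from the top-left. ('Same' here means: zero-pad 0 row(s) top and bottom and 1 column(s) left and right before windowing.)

The receptive field on the zero-padded input at this output position is [9 5 9]. Elementwise product with the kernel and sum: 9·1.

9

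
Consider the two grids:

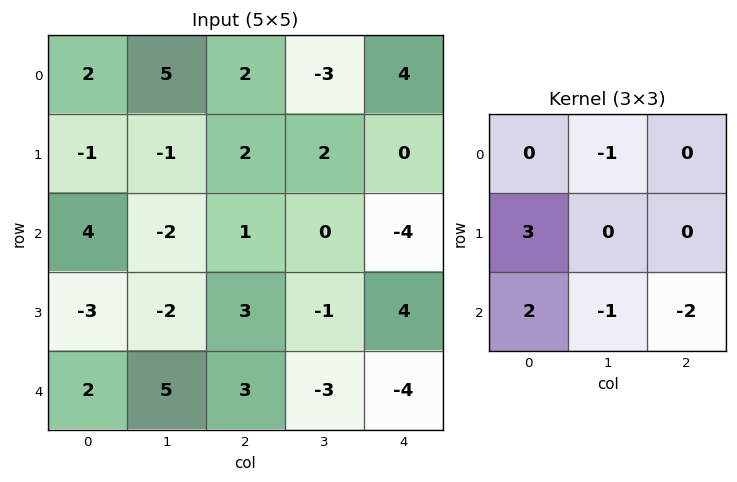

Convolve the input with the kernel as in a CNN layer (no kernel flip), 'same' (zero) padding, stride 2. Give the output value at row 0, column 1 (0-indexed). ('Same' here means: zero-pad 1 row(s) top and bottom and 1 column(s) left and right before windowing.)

The receptive field on the zero-padded input at this output position is [0 0 0 / 5 2 -3 / -1 2 2]. Elementwise product with the kernel and sum: 0·-1 + 5·3 + -1·2 + 2·-1 + 2·-2.

7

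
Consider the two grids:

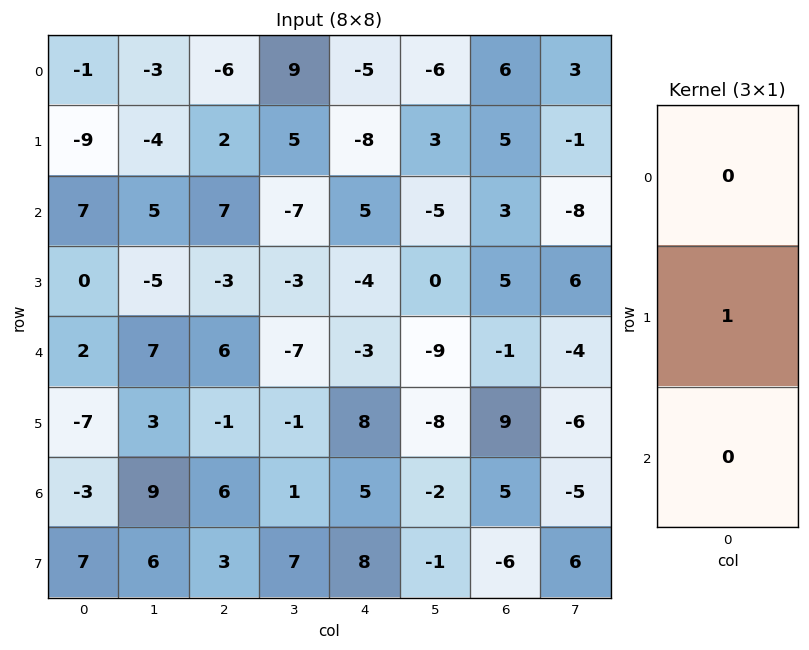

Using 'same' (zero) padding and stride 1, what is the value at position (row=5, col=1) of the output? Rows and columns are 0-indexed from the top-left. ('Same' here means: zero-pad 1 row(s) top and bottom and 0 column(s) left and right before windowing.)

The receptive field on the zero-padded input at this output position is [7 / 3 / 9]. Elementwise product with the kernel and sum: 3·1.

3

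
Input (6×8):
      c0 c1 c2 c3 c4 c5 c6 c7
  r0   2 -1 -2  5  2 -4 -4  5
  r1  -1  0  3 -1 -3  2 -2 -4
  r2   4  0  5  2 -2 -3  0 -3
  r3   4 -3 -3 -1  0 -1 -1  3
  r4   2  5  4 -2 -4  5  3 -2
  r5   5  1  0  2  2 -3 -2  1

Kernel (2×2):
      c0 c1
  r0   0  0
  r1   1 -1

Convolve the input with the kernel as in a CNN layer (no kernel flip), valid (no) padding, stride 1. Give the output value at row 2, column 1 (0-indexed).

The receptive field on the input at this output position is [0 5 / -3 -3]. Elementwise product with the kernel and sum: -3·1 + -3·-1.

0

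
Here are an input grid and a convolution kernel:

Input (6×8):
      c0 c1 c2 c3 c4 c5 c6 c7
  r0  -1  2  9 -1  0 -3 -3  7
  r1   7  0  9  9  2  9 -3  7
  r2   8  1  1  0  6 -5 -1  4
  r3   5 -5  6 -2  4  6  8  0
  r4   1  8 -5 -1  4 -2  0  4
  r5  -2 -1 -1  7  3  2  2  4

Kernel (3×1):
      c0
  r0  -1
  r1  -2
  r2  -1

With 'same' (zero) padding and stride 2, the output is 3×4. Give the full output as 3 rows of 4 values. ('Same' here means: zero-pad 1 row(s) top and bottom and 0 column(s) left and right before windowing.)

-5 -27 -2 9
-28 -17 -18 -3
-5 5 -15 -10

Output[0,0]: The receptive field on the zero-padded input at this output position is [0 / -1 / 7]. Elementwise product with the kernel and sum: 0·-1 + -1·-2 + 7·-1.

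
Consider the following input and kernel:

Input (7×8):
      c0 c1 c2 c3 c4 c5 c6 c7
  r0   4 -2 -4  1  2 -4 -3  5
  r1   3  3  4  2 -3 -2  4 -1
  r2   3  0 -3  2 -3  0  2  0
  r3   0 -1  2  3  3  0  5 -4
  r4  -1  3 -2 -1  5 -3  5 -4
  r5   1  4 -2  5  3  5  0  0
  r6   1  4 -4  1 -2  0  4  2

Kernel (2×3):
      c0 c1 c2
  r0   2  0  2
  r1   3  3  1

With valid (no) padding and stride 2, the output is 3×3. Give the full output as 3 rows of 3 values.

Output[0,0]: The receptive field on the input at this output position is [4 -2 -4 / 3 3 4]. Elementwise product with the kernel and sum: 4·2 + -4·2 + 3·3 + 3·3 + 4·1.
Output[0,1]: The receptive field on the input at this output position is [-4 1 2 / 4 2 -3]. Elementwise product with the kernel and sum: -4·2 + 2·2 + 4·3 + 2·3 + -3·1.

22 11 -13
-1 6 12
7 18 44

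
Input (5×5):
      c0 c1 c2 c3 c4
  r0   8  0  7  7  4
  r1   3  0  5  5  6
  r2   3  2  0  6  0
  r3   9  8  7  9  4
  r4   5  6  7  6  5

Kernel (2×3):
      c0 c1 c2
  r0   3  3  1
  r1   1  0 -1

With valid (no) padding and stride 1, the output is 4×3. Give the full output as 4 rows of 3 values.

Output[0,0]: The receptive field on the input at this output position is [8 0 7 / 3 0 5]. Elementwise product with the kernel and sum: 8·3 + 0·3 + 7·1 + 3·1 + 5·-1.
Output[0,1]: The receptive field on the input at this output position is [0 7 7 / 0 5 5]. Elementwise product with the kernel and sum: 0·3 + 7·3 + 7·1 + 0·1 + 5·-1.

29 23 45
17 16 36
17 11 21
56 54 54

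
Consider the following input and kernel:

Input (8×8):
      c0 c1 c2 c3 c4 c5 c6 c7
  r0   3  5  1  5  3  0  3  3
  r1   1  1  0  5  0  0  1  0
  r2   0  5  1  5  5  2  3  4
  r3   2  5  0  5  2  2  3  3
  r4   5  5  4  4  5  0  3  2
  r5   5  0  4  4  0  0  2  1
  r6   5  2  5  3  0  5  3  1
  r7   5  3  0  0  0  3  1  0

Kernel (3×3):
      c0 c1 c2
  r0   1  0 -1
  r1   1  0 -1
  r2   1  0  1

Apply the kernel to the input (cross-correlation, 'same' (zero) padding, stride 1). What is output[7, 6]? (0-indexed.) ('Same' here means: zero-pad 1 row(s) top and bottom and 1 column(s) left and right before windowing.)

7

The receptive field on the zero-padded input at this output position is [5 3 1 / 3 1 0 / 0 0 0]. Elementwise product with the kernel and sum: 5·1 + 1·-1 + 3·1 + 0·-1 + 0·1 + 0·1.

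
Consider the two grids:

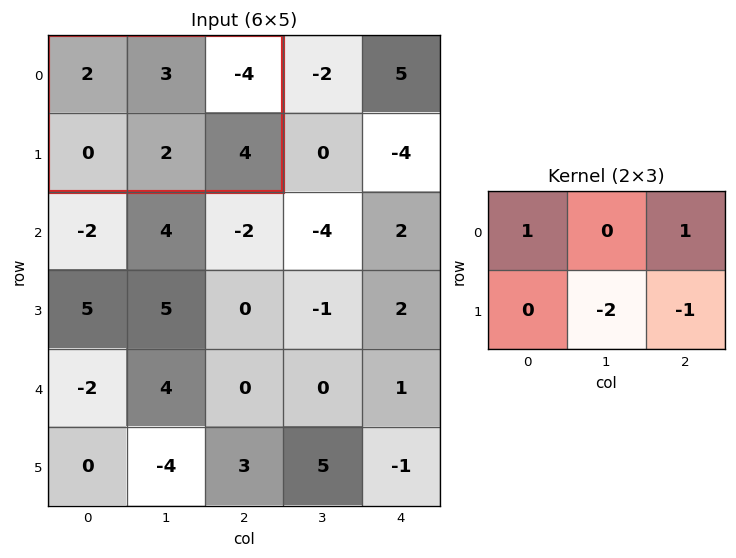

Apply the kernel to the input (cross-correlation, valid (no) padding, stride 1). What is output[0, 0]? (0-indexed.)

The receptive field on the input at this output position is [2 3 -4 / 0 2 4]. Elementwise product with the kernel and sum: 2·1 + -4·1 + 2·-2 + 4·-1.

-10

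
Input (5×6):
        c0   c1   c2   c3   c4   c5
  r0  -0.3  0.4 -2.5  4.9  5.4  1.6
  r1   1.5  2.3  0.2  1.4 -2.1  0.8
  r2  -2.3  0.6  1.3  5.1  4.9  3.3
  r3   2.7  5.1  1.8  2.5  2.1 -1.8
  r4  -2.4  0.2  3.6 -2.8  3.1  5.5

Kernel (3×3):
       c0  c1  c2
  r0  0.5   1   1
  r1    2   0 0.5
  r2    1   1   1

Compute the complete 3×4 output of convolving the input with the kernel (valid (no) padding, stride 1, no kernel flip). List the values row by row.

0.45 14.9 19.7 25.95
8.9 15.9 10.85 14.05
8.45 19.15 19.2 20.65

Output[0,0]: The receptive field on the input at this output position is [-0.3 0.4 -2.5 / 1.5 2.3 0.2 / -2.3 0.6 1.3]. Elementwise product with the kernel and sum: -0.3·0.5 + 0.4·1 + -2.5·1 + 1.5·2 + 0.2·0.5 + -2.3·1 + 0.6·1 + 1.3·1.
Output[0,1]: The receptive field on the input at this output position is [0.4 -2.5 4.9 / 2.3 0.2 1.4 / 0.6 1.3 5.1]. Elementwise product with the kernel and sum: 0.4·0.5 + -2.5·1 + 4.9·1 + 2.3·2 + 1.4·0.5 + 0.6·1 + 1.3·1 + 5.1·1.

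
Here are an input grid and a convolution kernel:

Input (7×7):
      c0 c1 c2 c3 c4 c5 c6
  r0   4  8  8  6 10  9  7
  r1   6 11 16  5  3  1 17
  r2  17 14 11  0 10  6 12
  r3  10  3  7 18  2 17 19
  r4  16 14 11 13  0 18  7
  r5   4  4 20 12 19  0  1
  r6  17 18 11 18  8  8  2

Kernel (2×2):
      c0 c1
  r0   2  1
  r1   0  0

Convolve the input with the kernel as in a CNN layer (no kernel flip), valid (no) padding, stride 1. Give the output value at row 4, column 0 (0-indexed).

The receptive field on the input at this output position is [16 14 / 4 4]. Elementwise product with the kernel and sum: 16·2 + 14·1.

46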